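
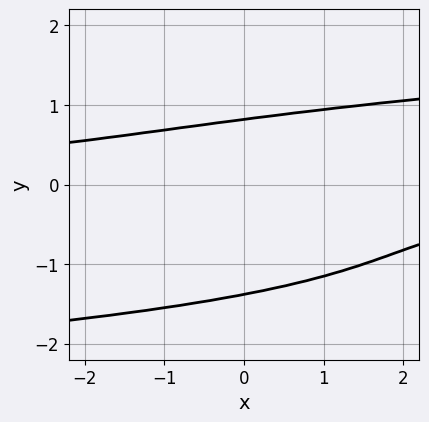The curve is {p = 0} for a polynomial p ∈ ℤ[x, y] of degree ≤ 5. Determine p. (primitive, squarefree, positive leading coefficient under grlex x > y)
The degree is 4 — no degree-3 curve has this shape.
Reading off the gridlines: no x-intercept at any integer in the box.
Fitting integer coefficients to these (and the overall shape) gives p.

3*y^4 + 3*y^3 - 2*x*y - 3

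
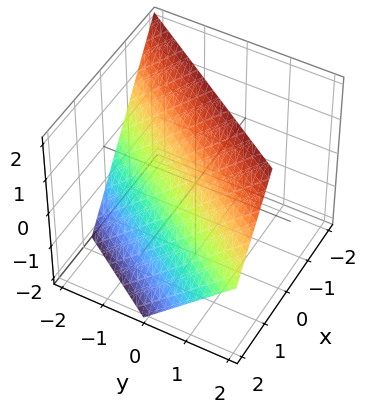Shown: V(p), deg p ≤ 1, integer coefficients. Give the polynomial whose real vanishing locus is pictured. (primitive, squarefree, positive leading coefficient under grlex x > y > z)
3*x - 2*y + 2*z - 2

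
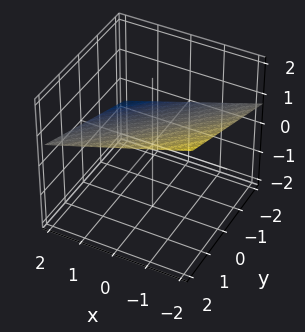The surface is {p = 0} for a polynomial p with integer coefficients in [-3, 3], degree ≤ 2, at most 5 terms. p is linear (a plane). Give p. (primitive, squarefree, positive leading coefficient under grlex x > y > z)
First, degree: the surface is flat (a plane), so deg p = 1.
Next, observable constraints: one y-axis crossing is at y = -2; one x-axis crossing is at x = 2.
Finally, together with the visible shape, these determine p as stated.

x - y + 3*z - 2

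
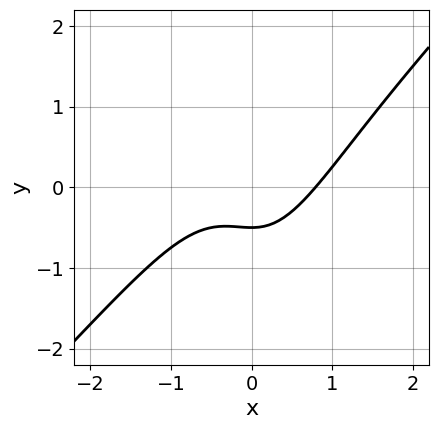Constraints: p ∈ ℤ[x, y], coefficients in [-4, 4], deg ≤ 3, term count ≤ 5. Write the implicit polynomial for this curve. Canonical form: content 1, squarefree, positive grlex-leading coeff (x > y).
(a) deg p = 3. The shape is more complex than any degree-2 curve.
(b) Solving for integer coefficients yields p as stated.

2*x^3 - 2*x^2*y - 2*y - 1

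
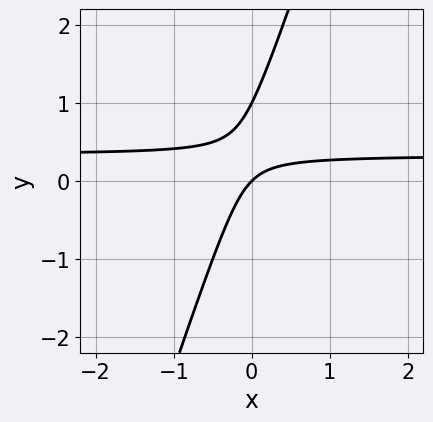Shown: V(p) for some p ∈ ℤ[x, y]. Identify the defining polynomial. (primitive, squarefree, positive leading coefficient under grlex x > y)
First, the degree is 2 — the shape is more complex than any degree-1 curve.
Then, from the visible intercepts: it meets the x-axis at x = 0 (among the integer gridlines); the y-axis gridline crossings are at y ∈ {0, 1}.
Finally, assembling these constraints gives the stated polynomial.

3*x*y - y^2 - x + y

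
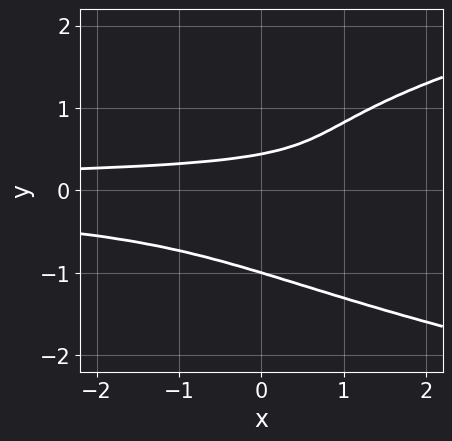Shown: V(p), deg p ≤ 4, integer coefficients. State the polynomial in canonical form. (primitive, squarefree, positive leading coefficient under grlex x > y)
3*y^4 - 3*x*y^2 + 2*y - 1

1. deg p = 4. No degree-3 curve has this shape.
2. Reading off the gridlines: it crosses the y-axis at the gridline y = -1; the curve avoids every integer x-axis point in the box.
3. Matching integer coefficients to the picture gives p.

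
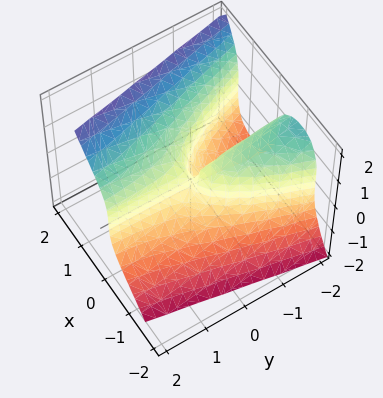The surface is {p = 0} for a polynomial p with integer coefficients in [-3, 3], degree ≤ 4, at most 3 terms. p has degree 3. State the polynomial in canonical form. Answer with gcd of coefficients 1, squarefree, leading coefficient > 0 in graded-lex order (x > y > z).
2*x^3 - z^3 + 2*x*y

(a) The degree is 3 — a generic line meets the surface in up to 3 points.
(b) Reading off the gridlines: one z-axis crossing is at z = 0; one x-axis crossing is at x = 0; every point of the y-axis in the box is on the surface.
(c) Putting this together gives p.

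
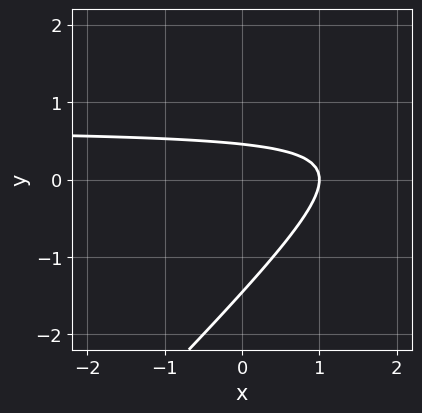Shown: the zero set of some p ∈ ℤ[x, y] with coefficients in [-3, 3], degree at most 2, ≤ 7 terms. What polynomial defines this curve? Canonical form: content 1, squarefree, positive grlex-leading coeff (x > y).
3*x*y - 3*y^2 - 2*x - 3*y + 2

1. deg p = 2. No degree-1 curve has this shape.
2. From the axis intercepts and sections: one x-axis crossing is at x = 1.
3. Matching integer coefficients to the picture gives p.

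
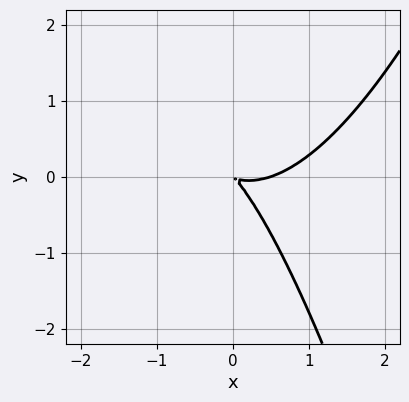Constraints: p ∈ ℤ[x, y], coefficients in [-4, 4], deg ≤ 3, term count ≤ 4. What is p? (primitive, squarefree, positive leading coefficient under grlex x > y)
First, deg p = 3. The shape is more complex than any degree-2 curve.
Finally, matching integer coefficients to the picture gives p.

2*x^3 - x^2 - 3*x*y - 2*y^2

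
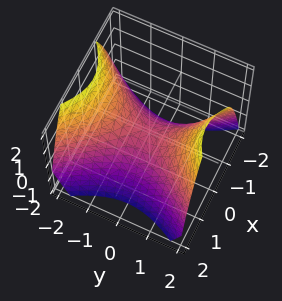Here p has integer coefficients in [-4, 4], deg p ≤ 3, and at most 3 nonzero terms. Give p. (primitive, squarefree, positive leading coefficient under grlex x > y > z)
3*x^2 - 2*y^2 + 3*z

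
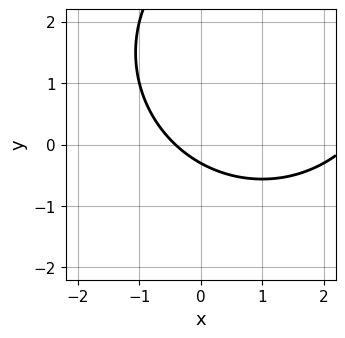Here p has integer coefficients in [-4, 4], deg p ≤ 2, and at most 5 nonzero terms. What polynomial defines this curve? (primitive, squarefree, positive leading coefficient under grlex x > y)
The degree is 2 — the shape is more complex than any degree-1 curve.
The integer polynomial consistent with all of this is the stated p.

x^2 + y^2 - 2*x - 3*y - 1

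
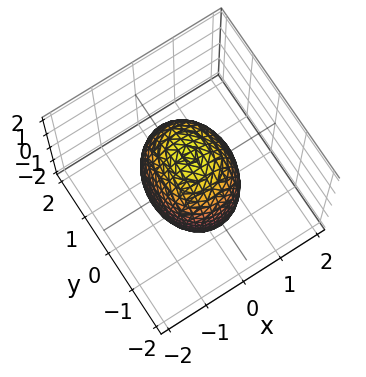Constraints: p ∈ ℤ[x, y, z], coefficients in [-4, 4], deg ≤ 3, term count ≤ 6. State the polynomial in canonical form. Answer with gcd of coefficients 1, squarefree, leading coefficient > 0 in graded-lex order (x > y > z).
(a) Degree: bounded and convex; a quadric, so deg p = 2.
(b) Symmetries: it's symmetric under y → −y, forcing even powers of y; the z ↦ −z reflection is a symmetry, so z appears only in even powers; it's symmetric under x → −x, forcing even powers of x.
(c) From the visible intercepts: the x-axis gridline crossings are at x ∈ {-1, 1}.
(d) Together with the visible shape, these determine p as stated.

3*x^2 + 2*y^2 + z^2 - 3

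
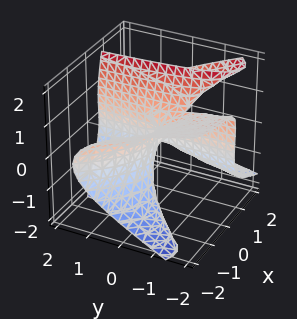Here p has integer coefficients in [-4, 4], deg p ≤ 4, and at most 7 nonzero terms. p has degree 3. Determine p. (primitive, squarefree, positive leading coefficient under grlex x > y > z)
x^3 - 3*x*z^2 + z^3 - 3*x*y + y

First, deg p = 3. The shape is more complex than any degree-2 surface.
Next, observable constraints: it meets the y-axis at y = 0 (among the integer gridlines); one x-axis crossing is at x = 0; one z-axis crossing is at z = 0.
Finally, matching integer coefficients to the picture gives p.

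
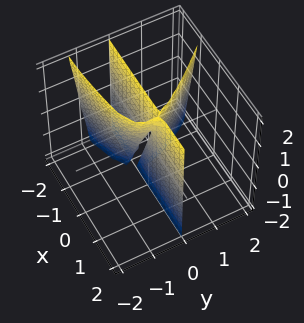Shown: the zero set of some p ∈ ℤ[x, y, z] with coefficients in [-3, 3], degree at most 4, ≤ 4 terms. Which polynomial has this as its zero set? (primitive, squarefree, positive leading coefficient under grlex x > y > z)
1. deg p = 3. No degree-2 surface has this shape.
2. Observable constraints: the visible x-axis segment lies entirely on the surface; every point of the z-axis in the box is on the surface.
3. Putting this together gives p.

2*x*y^2 + 2*y^3 + 3*x*y - y*z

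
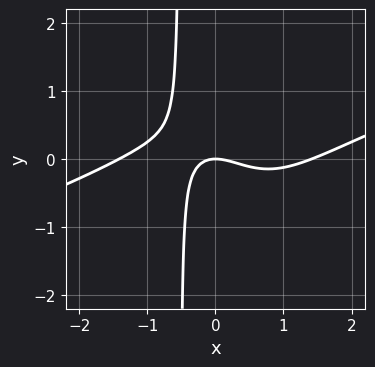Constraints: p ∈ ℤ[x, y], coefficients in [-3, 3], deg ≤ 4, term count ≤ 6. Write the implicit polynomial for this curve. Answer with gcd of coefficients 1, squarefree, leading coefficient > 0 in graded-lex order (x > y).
The degree is 4 — no degree-3 curve has this shape.
From the axis intercepts and sections: one y-axis crossing is at y = 0; one x-axis crossing is at x = 0.
These observations pin down the coefficients.

x^4 - 3*x^3*y - 2*x^2 - 3*x*y - 2*y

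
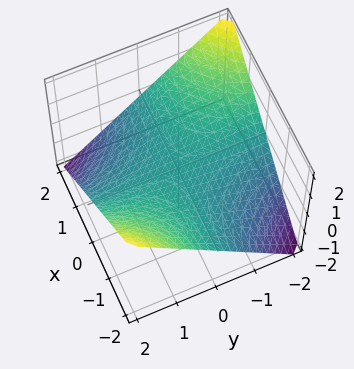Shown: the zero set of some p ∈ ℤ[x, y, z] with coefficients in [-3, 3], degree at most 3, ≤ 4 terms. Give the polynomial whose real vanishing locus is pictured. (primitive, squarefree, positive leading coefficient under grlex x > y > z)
x*y + 2*z

Degree: a saddle surface; a quadric, so deg p = 2.
Reading off the gridlines: every point of the y-axis in the box is on the surface; every point of the x-axis in the box is on the surface.
Putting this together gives p.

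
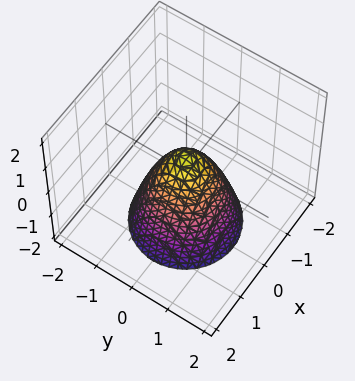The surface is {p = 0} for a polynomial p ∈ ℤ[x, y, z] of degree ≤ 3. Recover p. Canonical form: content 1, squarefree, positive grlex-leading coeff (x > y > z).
(a) The degree is 2 — no degree-1 surface has this shape.
(b) By symmetry, the z-axis is an axis of rotation, so x and y enter only as x² + y².
(c) Reading off the gridlines: a circular section at z = -1 has radius exactly 1.
(d) Together with the visible shape, these determine p as stated.

3*x^2 + 3*y^2 + 2*z - 1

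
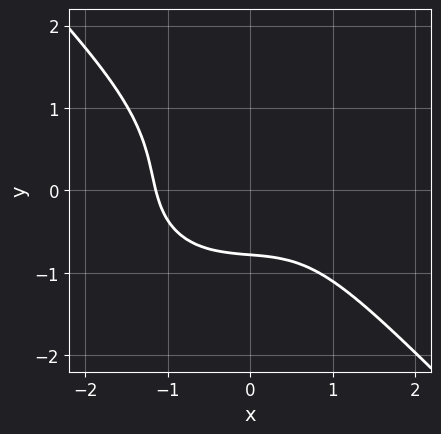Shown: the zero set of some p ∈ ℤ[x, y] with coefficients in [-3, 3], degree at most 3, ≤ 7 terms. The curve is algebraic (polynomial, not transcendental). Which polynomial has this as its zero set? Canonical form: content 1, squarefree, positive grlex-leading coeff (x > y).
First, deg p = 3.
Finally, putting this together gives p.

2*x^3 + x*y^2 + 3*y^3 + 2*y + 3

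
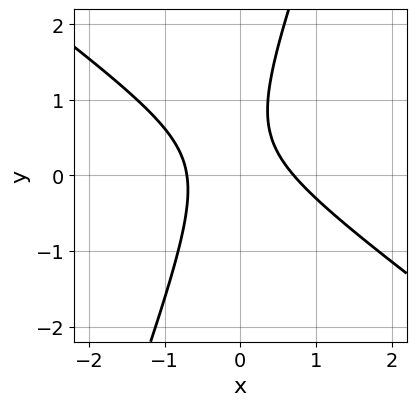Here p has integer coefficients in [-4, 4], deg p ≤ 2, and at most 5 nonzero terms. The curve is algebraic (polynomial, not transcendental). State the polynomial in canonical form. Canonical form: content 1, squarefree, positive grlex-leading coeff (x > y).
2*x^2 + 2*x*y - y^2 + y - 1

(a) The degree is 2 — the shape is more complex than any degree-1 curve.
(b) Observable constraints: it misses every integer gridline on the y-axis.
(c) Solving for integer coefficients yields p as stated.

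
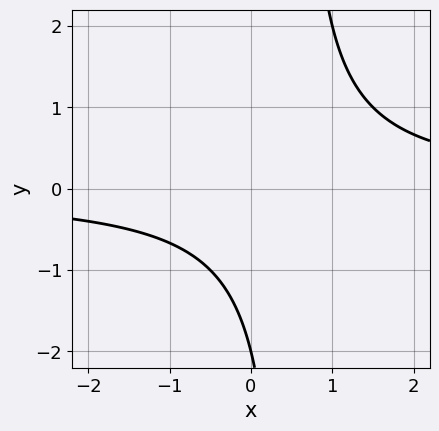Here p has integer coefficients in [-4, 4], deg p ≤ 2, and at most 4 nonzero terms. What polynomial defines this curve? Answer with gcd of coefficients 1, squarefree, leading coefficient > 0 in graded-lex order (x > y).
2*x*y - y - 2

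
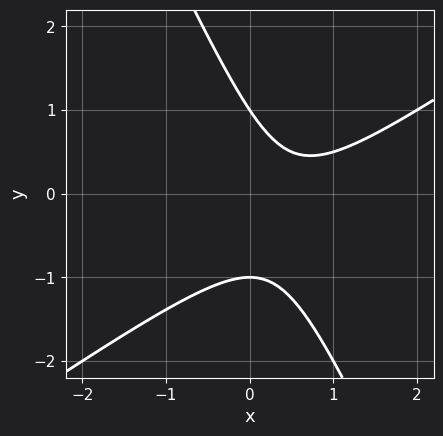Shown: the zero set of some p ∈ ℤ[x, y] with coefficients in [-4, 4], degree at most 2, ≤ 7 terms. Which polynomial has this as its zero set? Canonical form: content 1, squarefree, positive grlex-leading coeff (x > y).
1. Degree: the shape is more complex than any degree-1 curve, so deg p = 2.
2. Against the integer gridlines: it misses every integer gridline on the x-axis; among the integer gridlines, it crosses the y-axis at y ∈ {-1, 1}.
3. Putting this together gives p.

3*x^2 - 3*x*y - 2*y^2 - 3*x + 2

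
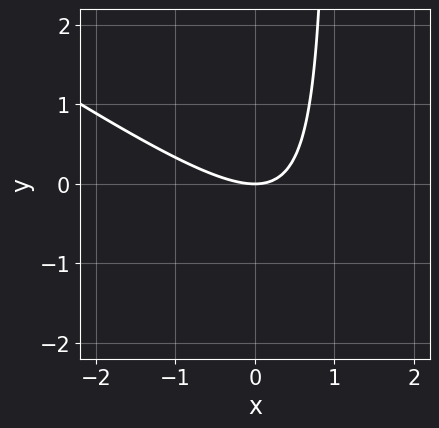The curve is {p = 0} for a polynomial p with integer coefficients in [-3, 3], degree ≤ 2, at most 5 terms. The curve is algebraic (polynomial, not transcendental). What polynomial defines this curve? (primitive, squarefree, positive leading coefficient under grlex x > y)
(a) The degree is 2 — no degree-1 curve has this shape.
(b) From the visible intercepts: it crosses the x-axis at the gridline x = 0; it meets the y-axis at y = 0 (among the integer gridlines).
(c) Together with the visible shape, these determine p as stated.

2*x^2 + 3*x*y - 3*y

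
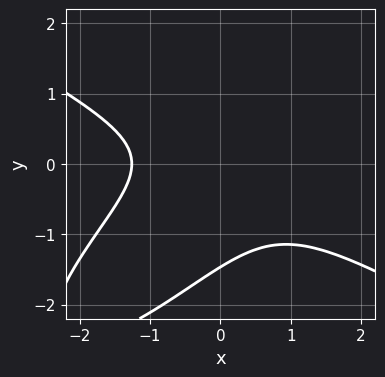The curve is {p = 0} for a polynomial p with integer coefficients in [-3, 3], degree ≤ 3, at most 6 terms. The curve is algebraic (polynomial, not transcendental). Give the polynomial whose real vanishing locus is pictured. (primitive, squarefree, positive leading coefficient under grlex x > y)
x^3 - 2*x*y^2 + 2*y^3 + 2*y^2 + 2

(a) deg p = 3.
(b) Matching integer coefficients to the picture gives p.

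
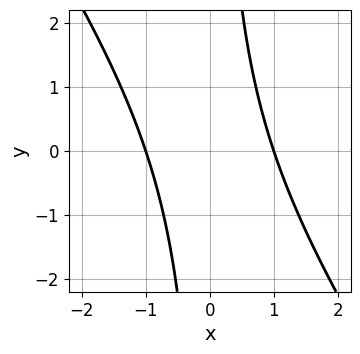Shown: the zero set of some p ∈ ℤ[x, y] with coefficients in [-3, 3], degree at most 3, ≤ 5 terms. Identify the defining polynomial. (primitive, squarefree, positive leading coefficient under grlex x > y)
3*x^2 + 2*x*y - 3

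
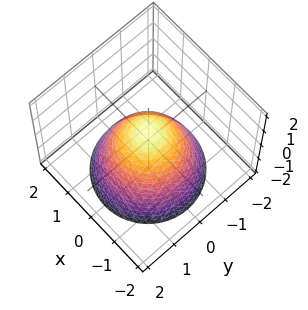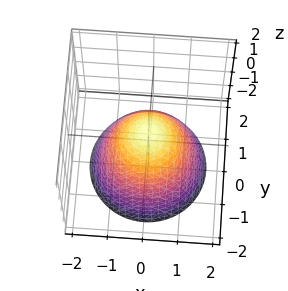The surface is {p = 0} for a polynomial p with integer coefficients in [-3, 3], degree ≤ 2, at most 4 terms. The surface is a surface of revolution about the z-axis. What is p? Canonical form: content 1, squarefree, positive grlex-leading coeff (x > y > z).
deg p = 2. A generic line meets the surface in up to 2 points.
Symmetry: every cross-section ⟂ z is a circle, so x, y appear only via x² + y².
From the axis intercepts and sections: a circular section at z = -1 has radius between 1 and 2.
Fitting integer coefficients to these (and the overall shape) gives p.

3*x^2 + 3*y^2 + 3*z - 2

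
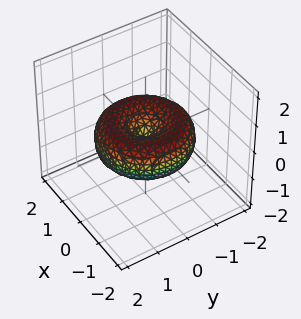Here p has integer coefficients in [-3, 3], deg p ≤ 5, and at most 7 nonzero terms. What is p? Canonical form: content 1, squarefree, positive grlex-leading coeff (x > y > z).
x^4 + 2*x^2*y^2 + y^4 - 2*x^2 - 2*y^2 + 3*z^2

The degree is 4 — a generic line meets the surface in up to 4 points.
Symmetries: rotational symmetry about the z-axis ⇒ p depends on x, y only through x² + y².
Checking where it meets the axes: a circular section at z = 0 has radius between 1 and 2; it crosses the z-axis at the gridline z = 0; it meets the x-axis at x = 0 (among the integer gridlines).
Fitting integer coefficients to these (and the overall shape) gives p.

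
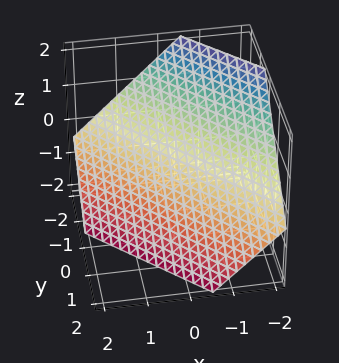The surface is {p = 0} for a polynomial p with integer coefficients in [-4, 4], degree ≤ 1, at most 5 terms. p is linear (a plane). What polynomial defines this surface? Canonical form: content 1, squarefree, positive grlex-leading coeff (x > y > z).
deg p = 1. The surface is flat (a plane).
Putting this together gives p.

3*x + 3*y + 3*z + 2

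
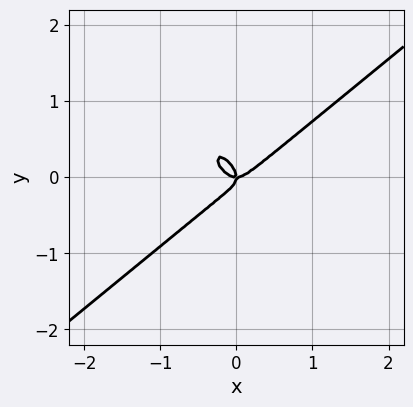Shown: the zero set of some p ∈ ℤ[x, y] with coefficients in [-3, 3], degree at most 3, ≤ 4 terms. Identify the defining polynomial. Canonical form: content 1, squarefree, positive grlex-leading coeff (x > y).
3*x^3 - 2*x*y^2 - 3*y^3 - x*y

(a) The degree is 3 — the shape is more complex than any degree-2 curve.
(b) Reading off the gridlines: it crosses the x-axis at the gridline x = 0; one y-axis crossing is at y = 0.
(c) Solving for integer coefficients yields p as stated.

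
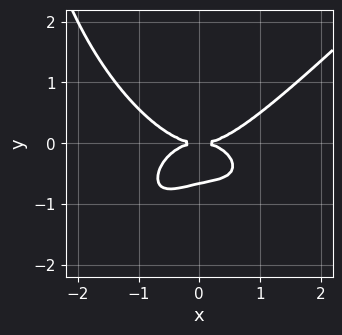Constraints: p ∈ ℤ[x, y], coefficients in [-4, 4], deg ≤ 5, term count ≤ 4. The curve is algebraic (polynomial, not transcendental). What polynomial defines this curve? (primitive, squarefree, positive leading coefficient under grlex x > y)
(a) deg p = 4. A generic line meets the curve in up to 4 points.
(b) From the visible intercepts: it meets the y-axis at y = 0 (among the integer gridlines); it crosses the x-axis at the gridline x = 0.
(c) Solving for integer coefficients yields p as stated.

x^4 - x*y^3 - 3*y^3 - 2*y^2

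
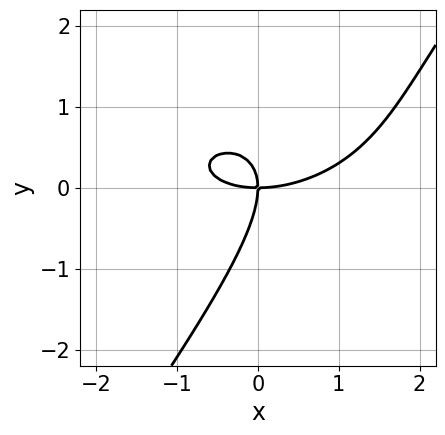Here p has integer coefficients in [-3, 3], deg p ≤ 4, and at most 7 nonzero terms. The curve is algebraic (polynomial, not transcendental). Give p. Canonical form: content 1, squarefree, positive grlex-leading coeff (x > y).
First, the degree is 3 — the shape is more complex than any degree-2 curve.
Next, from the axis intercepts and sections: one y-axis crossing is at y = 0; it crosses the x-axis at the gridline x = 0.
Finally, together with the visible shape, these determine p as stated.

x^3 - x^2*y + 3*x*y^2 - 2*y^3 - 3*x*y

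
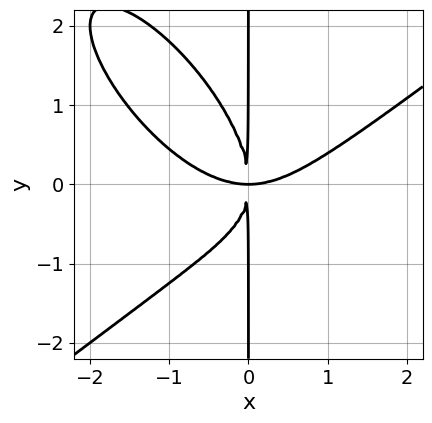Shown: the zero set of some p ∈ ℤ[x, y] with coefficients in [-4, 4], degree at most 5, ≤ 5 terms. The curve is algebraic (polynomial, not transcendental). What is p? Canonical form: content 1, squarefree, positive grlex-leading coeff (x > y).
x^4 - x^2*y^2 - x*y^3 - 2*x^2*y

1. Degree: a generic line meets the curve in up to 4 points, so deg p = 4.
2. From the axis intercepts and sections: the visible y-axis segment lies entirely on the curve.
3. The integer polynomial consistent with all of this is the stated p.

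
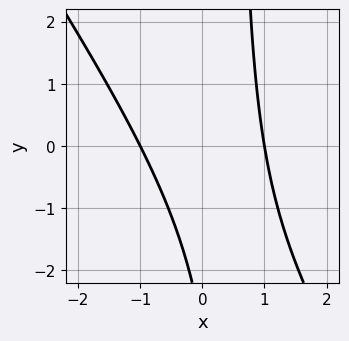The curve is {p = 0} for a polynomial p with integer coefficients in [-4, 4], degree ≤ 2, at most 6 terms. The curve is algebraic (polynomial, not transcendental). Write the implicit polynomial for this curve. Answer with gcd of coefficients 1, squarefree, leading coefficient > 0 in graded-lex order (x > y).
3*x^2 + 2*x*y - y - 3

1. Degree: a generic line meets the curve in up to 2 points, so deg p = 2.
2. From the axis intercepts and sections: it misses every integer gridline on the y-axis; the x-axis gridline crossings are at x ∈ {-1, 1}.
3. These observations pin down the coefficients.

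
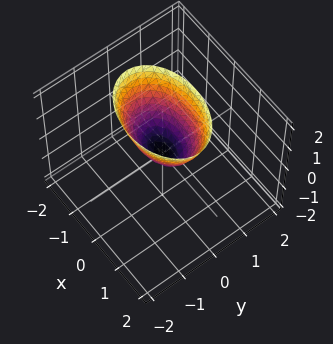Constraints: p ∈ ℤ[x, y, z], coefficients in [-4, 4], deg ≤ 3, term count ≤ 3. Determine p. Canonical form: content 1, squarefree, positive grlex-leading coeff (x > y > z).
Degree: a single bowl opening along one axis; a quadric, so deg p = 2.
Symmetries: the y ↦ −y reflection is a symmetry, so y appears only in even powers; the x ↦ −x reflection is a symmetry, so x appears only in even powers.
Checking where it meets the axes: one x-axis crossing is at x = 0; it meets the z-axis at z = 0 (among the integer gridlines).
Fitting integer coefficients to these (and the overall shape) gives p.

x^2 + 2*y^2 - z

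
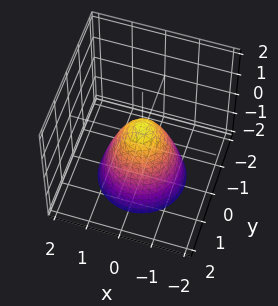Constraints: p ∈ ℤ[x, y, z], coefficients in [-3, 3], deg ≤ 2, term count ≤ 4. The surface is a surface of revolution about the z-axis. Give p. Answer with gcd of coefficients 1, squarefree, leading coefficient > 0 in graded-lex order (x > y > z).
1. The degree is 2 — no degree-1 surface has this shape.
2. By symmetry, the surface is invariant under rotation about z: p = q(x² + y², z).
3. Observable constraints: a circular section at z = 0 has radius between 0 and 1.
4. Together with the visible shape, these determine p as stated.

3*x^2 + 3*y^2 + 2*z - 1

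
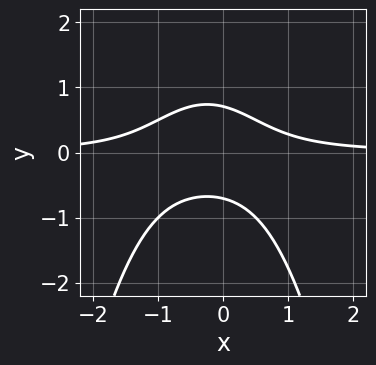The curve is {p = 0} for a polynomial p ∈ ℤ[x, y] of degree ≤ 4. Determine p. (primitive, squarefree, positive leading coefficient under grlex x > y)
2*x^2*y + x*y + 2*y^2 - 1

deg p = 3. A generic line meets the curve in up to 3 points.
From the visible intercepts: it misses every integer gridline on the x-axis.
Assembling these constraints gives the stated polynomial.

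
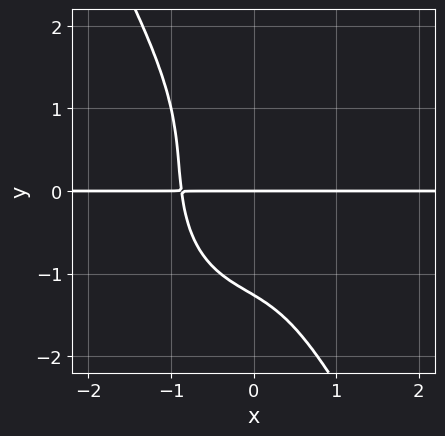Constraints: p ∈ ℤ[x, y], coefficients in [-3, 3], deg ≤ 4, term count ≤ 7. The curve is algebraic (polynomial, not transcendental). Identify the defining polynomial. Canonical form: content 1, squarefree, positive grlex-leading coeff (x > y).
3*x^3*y + x*y^3 + y^4 - x*y^2 + 2*y

(a) deg p = 4.
(b) Checking where it meets the axes: one y-axis crossing is at y = 0; every point of the x-axis in the box is on the curve.
(c) Putting this together gives p.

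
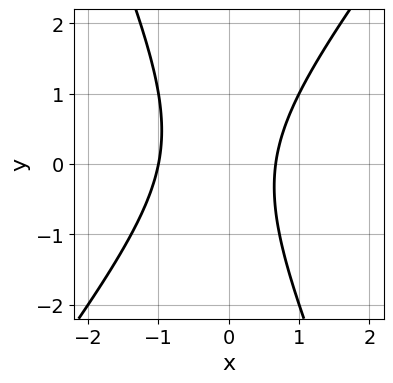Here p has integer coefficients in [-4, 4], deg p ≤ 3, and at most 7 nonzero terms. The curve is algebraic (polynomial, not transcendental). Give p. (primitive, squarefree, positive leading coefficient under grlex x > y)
1. Degree: the shape is more complex than any degree-1 curve, so deg p = 2.
2. Checking where it meets the axes: no y-intercept at any integer in the box; one x-axis crossing is at x = -1.
3. These observations pin down the coefficients.

3*x^2 - x*y - y^2 + x - 2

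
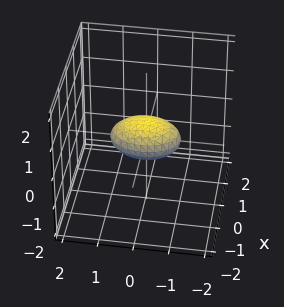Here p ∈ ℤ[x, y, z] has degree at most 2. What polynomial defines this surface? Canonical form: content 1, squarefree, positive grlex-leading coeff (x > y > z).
First, the degree is 2 — bounded and convex; a quadric.
Then, symmetries: the x ↦ −x reflection is a symmetry, so x appears only in even powers; mirror symmetry z ↦ −z ⇒ only even powers of z; the y ↦ −y reflection is a symmetry, so y appears only in even powers.
Next, checking where it meets the axes: the y-axis gridline crossings are at y ∈ {-1, 1}.
Finally, assembling these constraints gives the stated polynomial.

2*x^2 + y^2 + 3*z^2 - 1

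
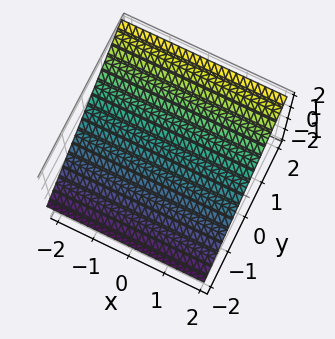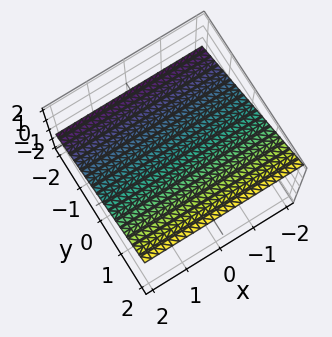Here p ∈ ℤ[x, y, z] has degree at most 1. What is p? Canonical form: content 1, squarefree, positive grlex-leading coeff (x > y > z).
2*y - 3*z + 2

1. Degree: every cross-section is a straight line — this is a plane, so deg p = 1.
2. Checking where it meets the axes: the surface avoids every integer x-axis point in the box; it meets the y-axis at y = -1 (among the integer gridlines).
3. Assembling these constraints gives the stated polynomial.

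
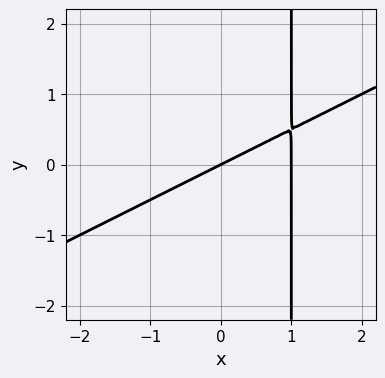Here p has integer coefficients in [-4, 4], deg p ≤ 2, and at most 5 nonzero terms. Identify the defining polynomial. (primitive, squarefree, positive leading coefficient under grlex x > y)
deg p = 2. No degree-1 curve has this shape.
From the visible intercepts: the x-axis gridline crossings are at x ∈ {0, 1}; it meets the y-axis at y = 0 (among the integer gridlines).
Putting this together gives p.

x^2 - 2*x*y - x + 2*y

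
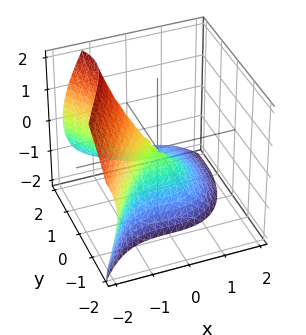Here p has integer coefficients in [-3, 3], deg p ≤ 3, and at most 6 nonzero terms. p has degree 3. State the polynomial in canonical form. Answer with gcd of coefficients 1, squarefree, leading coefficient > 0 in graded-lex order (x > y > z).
2*x^3 - 2*y*z^2 + z^3 + 3*y^2

(a) Degree: the shape is more complex than any degree-2 surface, so deg p = 3.
(b) Reading off the gridlines: one x-axis crossing is at x = 0; one y-axis crossing is at y = 0; one z-axis crossing is at z = 0.
(c) These observations pin down the coefficients.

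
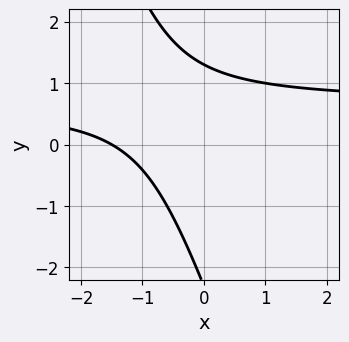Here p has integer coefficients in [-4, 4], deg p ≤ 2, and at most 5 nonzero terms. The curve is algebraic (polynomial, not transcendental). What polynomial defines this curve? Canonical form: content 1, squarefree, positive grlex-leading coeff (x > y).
3*x*y + y^2 - 2*x + y - 3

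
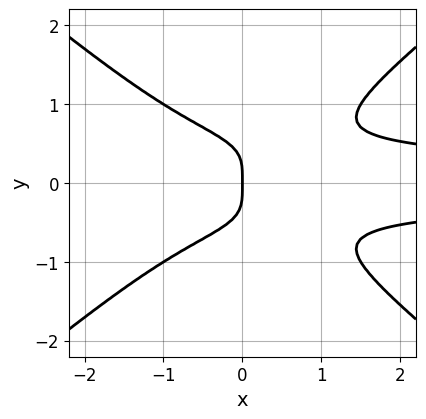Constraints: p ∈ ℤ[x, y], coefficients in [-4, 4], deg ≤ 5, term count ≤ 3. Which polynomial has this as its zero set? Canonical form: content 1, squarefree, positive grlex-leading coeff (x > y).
deg p = 4.
Symmetries: it's symmetric under y → −y, forcing even powers of y.
From the visible intercepts: it crosses the y-axis at the gridline y = 0; one x-axis crossing is at x = 0.
Solving for integer coefficients yields p as stated.

2*x^2*y^2 - 3*y^4 - x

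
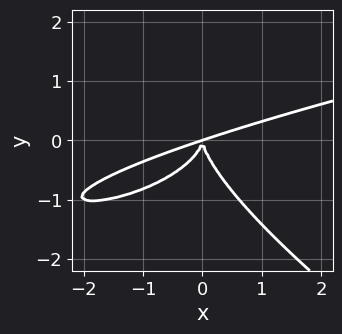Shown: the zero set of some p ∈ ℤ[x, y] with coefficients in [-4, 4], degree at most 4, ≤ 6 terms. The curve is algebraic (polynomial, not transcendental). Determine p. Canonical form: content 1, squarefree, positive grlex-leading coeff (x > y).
Degree: a generic line meets the curve in up to 4 points, so deg p = 4.
From the axis intercepts and sections: one x-axis crossing is at x = 0; one y-axis crossing is at y = 0.
Matching integer coefficients to the picture gives p.

x*y^3 + 2*y^4 - x^3 + 3*x^2*y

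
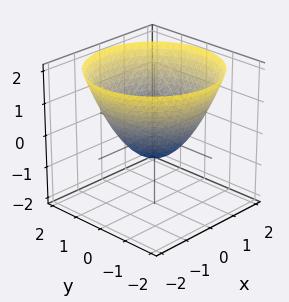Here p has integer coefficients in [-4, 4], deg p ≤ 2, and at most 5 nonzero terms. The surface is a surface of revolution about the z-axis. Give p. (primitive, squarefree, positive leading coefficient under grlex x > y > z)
2*x^2 + 2*y^2 - 3*z - 2

(a) The degree is 2 — the shape is more complex than any degree-1 surface.
(b) Symmetries: rotational symmetry about the z-axis ⇒ p depends on x, y only through x² + y².
(c) Checking where it meets the axes: among the integer gridlines, it crosses the x-axis at x ∈ {-1, 1}; a circular section at z = 1 has radius between 1 and 2; the y-axis gridline crossings are at y ∈ {-1, 1}.
(d) Solving for integer coefficients yields p as stated.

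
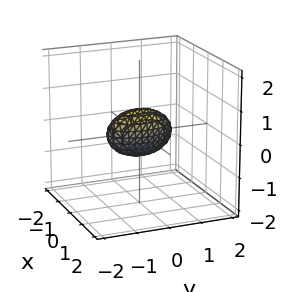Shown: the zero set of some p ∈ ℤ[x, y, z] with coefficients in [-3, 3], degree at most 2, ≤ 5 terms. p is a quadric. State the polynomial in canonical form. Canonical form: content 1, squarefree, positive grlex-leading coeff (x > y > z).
3*x^2 + y^2 + 2*z^2 - 1

First, degree: a closed, bounded, convex surface; a quadric, so deg p = 2.
Then, symmetries: the z ↦ −z reflection is a symmetry, so z appears only in even powers; mirror symmetry y ↦ −y ⇒ only even powers of y; mirror symmetry x ↦ −x ⇒ only even powers of x.
Then, checking where it meets the axes: among the integer gridlines, it crosses the y-axis at y ∈ {-1, 1}.
Finally, fitting integer coefficients to these (and the overall shape) gives p.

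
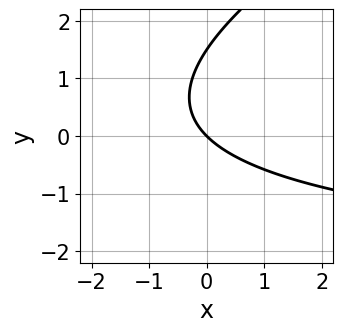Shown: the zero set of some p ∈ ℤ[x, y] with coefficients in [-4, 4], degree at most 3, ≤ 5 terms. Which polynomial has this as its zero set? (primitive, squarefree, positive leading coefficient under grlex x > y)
x*y - 2*y^2 + 3*x + 3*y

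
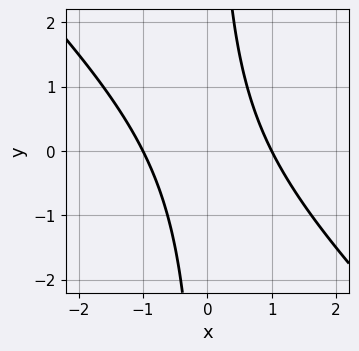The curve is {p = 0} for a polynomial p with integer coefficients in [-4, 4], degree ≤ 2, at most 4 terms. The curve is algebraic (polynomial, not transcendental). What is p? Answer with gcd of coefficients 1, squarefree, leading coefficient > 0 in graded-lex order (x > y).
x^2 + x*y - 1

(a) The degree is 2 — no degree-1 curve has this shape.
(b) Reading off the gridlines: the x-axis gridline crossings are at x ∈ {-1, 1}; the curve avoids every integer y-axis point in the box.
(c) Fitting integer coefficients to these (and the overall shape) gives p.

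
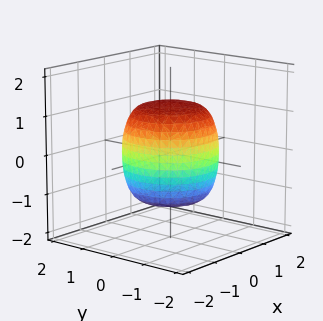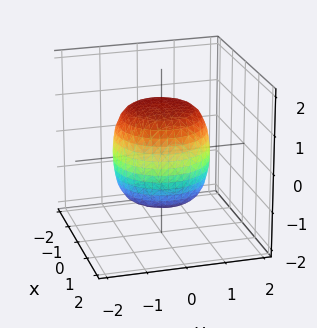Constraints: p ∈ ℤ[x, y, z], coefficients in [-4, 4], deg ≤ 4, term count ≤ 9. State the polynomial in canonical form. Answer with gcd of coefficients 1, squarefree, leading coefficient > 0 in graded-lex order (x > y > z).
1. The degree is 4 — a generic line meets the surface in up to 4 points.
2. By symmetry, the surface is invariant under rotation about z: p = q(x² + y², z).
3. Against the integer gridlines: a circular section at z = -1 has radius exactly 1.
4. These observations pin down the coefficients.

2*x^4 + 4*x^2*y^2 + 2*y^4 - x^2 - y^2 + 2*z^2 - 3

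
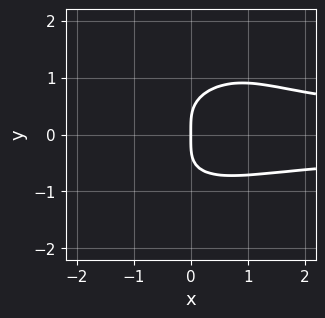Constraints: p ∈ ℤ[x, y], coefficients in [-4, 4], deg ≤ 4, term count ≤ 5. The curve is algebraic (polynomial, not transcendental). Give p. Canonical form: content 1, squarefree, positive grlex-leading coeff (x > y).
Degree: no degree-3 curve has this shape, so deg p = 4.
Checking where it meets the axes: it meets the y-axis at y = 0 (among the integer gridlines); one x-axis crossing is at x = 0.
Matching integer coefficients to the picture gives p.

3*x^2*y^2 - 2*x*y^3 + 3*y^4 - 3*x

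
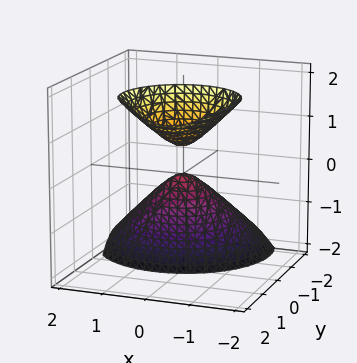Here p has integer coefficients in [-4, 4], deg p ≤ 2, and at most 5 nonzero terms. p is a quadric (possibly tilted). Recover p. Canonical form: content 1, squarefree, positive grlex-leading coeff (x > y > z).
(a) The picture has 2 separate pieces.
(b) The degree is 2 — no degree-1 surface has this shape.
(c) Reading off the gridlines: one x-axis crossing is at x = 0; it meets the z-axis at z = 0 (among the integer gridlines).
(d) The integer polynomial consistent with all of this is the stated p.

2*x^2 + x*z + 2*y^2 - 3*y*z + z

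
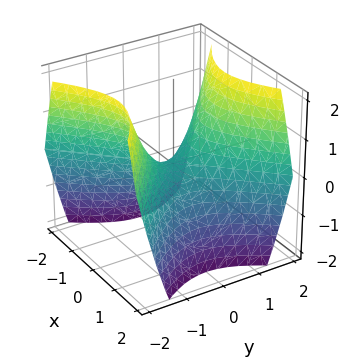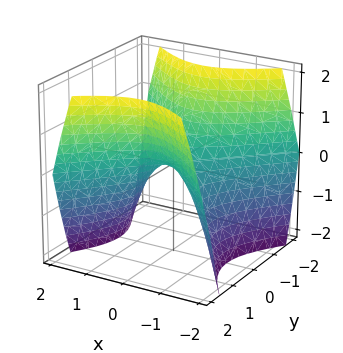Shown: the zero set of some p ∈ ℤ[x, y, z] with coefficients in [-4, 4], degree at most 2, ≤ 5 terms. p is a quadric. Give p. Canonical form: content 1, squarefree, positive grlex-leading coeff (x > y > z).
First, the degree is 2 — a hyperbolic paraboloid; a quadric.
Then, symmetries: the y ↦ −y reflection is a symmetry, so y appears only in even powers; the x ↦ −x reflection is a symmetry, so x appears only in even powers.
Next, from the visible intercepts: it meets the y-axis at y = 0 (among the integer gridlines); it meets the z-axis at z = 0 (among the integer gridlines); it crosses the x-axis at the gridline x = 0.
Finally, together with the visible shape, these determine p as stated.

x^2 - y^2 + z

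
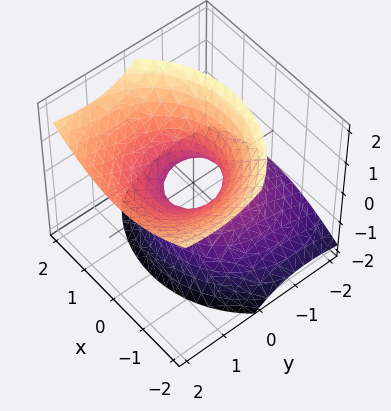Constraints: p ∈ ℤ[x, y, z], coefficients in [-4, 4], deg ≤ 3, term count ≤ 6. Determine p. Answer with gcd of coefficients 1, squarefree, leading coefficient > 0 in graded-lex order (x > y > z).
2*x^2 + 2*y^2 - 3*y*z - 2*z^2 - 1

First, the degree is 2 — the shape is more complex than any degree-1 surface.
Next, observable constraints: the surface avoids every integer z-axis point in the box.
Finally, assembling these constraints gives the stated polynomial.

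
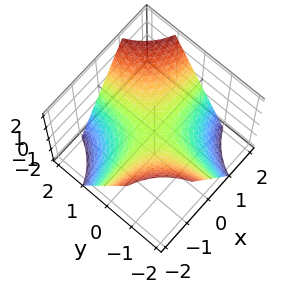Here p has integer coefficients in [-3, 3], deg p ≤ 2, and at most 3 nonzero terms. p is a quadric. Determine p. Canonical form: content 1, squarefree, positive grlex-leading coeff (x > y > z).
(a) The degree is 2 — a saddle surface; a quadric.
(b) Reading off the gridlines: every point of the x-axis in the box is on the surface; it meets the z-axis at z = 0 (among the integer gridlines); every point of the y-axis in the box is on the surface.
(c) These observations pin down the coefficients.

x*y - z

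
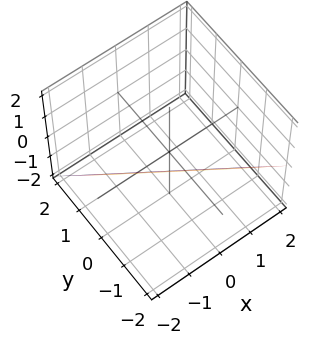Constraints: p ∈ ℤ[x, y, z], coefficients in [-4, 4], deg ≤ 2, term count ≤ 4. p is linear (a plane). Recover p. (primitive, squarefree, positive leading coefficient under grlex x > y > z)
2*x + 3*y + 2*z + 2

1. Degree: the surface is flat (a plane), so deg p = 1.
2. From the axis intercepts and sections: one x-axis crossing is at x = -1; it crosses the z-axis at the gridline z = -1.
3. Fitting integer coefficients to these (and the overall shape) gives p.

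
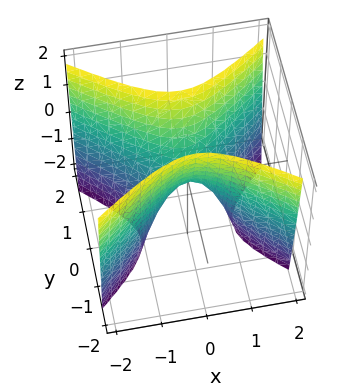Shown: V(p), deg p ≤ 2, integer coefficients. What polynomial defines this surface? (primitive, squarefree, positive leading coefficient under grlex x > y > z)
deg p = 2. A saddle surface; a quadric.
Symmetries: it's symmetric under y → −y, forcing even powers of y; the x ↦ −x reflection is a symmetry, so x appears only in even powers.
Reading off the gridlines: it crosses the z-axis at the gridline z = 0; it meets the x-axis at x = 0 (among the integer gridlines); it crosses the y-axis at the gridline y = 0.
Putting this together gives p.

2*x^2 - 3*y^2 + z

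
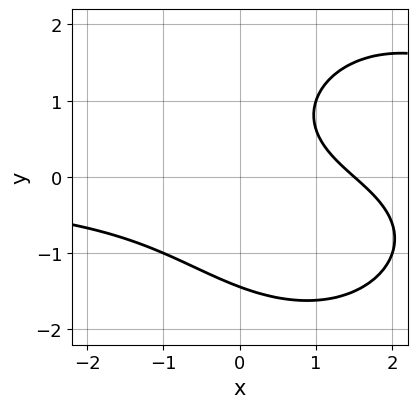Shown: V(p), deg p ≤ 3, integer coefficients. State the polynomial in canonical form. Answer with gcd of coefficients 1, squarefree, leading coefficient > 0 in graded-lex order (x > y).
x^2*y + y^3 - 3*x*y - 2*x + 3

First, deg p = 3.
Finally, putting this together gives p.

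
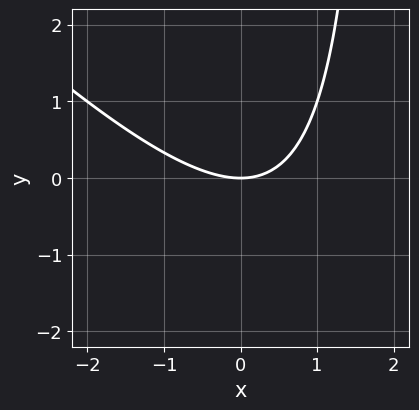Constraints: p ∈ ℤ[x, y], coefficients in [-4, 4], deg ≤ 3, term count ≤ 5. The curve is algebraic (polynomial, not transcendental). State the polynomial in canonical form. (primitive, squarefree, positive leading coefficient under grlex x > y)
x^2 + x*y - 2*y

1. The degree is 2 — a generic line meets the curve in up to 2 points.
2. Observable constraints: it meets the y-axis at y = 0 (among the integer gridlines); one x-axis crossing is at x = 0.
3. Assembling these constraints gives the stated polynomial.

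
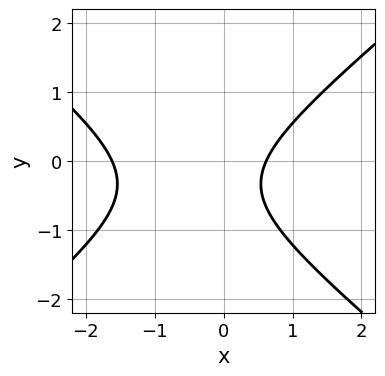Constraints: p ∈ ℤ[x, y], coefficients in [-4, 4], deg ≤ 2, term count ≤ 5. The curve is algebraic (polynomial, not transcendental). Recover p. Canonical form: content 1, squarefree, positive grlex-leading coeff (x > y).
2*x^2 - 3*y^2 + 2*x - 2*y - 2

(a) deg p = 2. The shape is more complex than any degree-1 curve.
(b) From the visible intercepts: no y-intercept at any integer in the box.
(c) The integer polynomial consistent with all of this is the stated p.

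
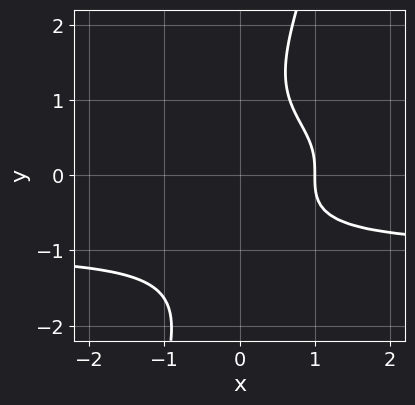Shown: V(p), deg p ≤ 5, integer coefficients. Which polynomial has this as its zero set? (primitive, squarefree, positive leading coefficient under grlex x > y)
3*x*y^3 - y^4 + 3*x - 3

First, the degree is 4 — a generic line meets the curve in up to 4 points.
Next, reading off the gridlines: one x-axis crossing is at x = 1; the curve avoids every integer y-axis point in the box.
Finally, solving for integer coefficients yields p as stated.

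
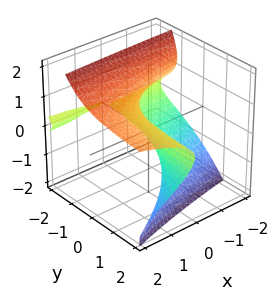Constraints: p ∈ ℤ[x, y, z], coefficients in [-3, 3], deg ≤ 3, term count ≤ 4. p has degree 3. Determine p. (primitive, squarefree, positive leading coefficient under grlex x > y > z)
There are 2 components. Treating them together as one polynomial.
deg p = 3. No degree-2 surface has this shape.
Against the integer gridlines: the visible y-axis segment lies entirely on the surface; it meets the x-axis at x = 0 (among the integer gridlines); it crosses the z-axis at the gridline z = 0.
Solving for integer coefficients yields p as stated.

3*y*z^2 + 2*z^3 - x*y - 2*x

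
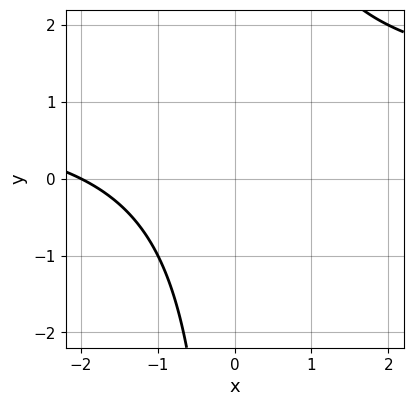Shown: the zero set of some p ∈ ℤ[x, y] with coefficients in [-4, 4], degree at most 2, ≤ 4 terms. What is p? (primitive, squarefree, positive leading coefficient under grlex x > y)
x*y - x - 2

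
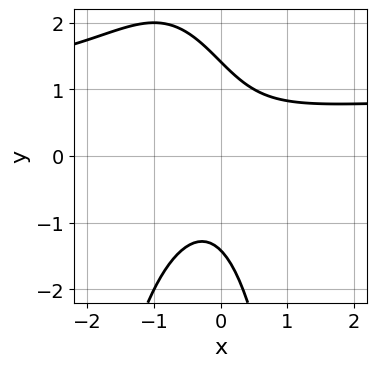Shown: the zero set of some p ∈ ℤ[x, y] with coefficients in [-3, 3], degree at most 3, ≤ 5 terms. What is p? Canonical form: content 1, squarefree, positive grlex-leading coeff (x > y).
2*x^2*y - 2*x^2 + 2*x*y + y^2 - 2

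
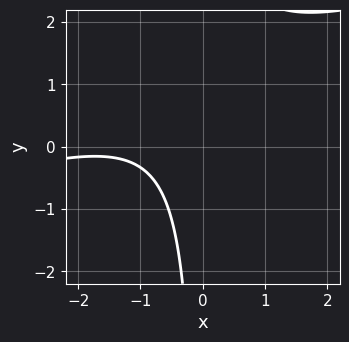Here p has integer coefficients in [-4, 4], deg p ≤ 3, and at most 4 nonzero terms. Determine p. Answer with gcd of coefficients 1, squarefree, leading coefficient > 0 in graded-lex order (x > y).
x^2 - 3*x*y + 3*x + 3

1. deg p = 2. A generic line meets the curve in up to 2 points.
2. Checking where it meets the axes: it misses every integer gridline on the y-axis; the curve avoids every integer x-axis point in the box.
3. Together with the visible shape, these determine p as stated.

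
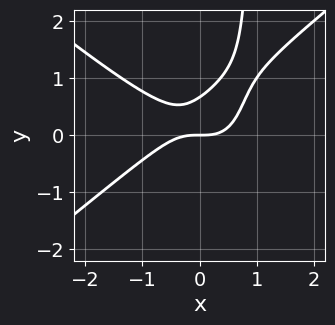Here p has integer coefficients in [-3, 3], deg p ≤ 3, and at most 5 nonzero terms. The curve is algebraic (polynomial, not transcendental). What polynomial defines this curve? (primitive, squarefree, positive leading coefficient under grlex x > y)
2*x^3 - 3*x*y^2 + 3*y^2 - 2*y

(a) deg p = 3. The shape is more complex than any degree-2 curve.
(b) Checking where it meets the axes: one y-axis crossing is at y = 0; it crosses the x-axis at the gridline x = 0.
(c) These observations pin down the coefficients.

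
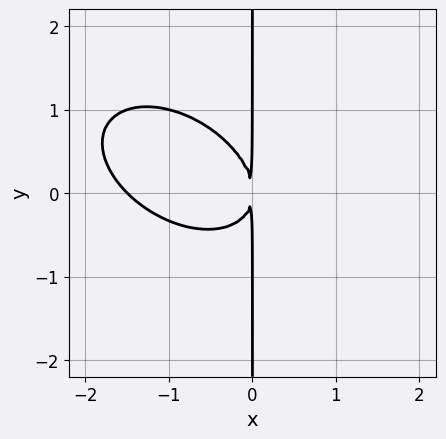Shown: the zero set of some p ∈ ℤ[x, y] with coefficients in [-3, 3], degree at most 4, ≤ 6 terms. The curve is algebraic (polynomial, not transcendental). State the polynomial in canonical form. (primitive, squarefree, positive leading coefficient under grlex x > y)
2*x^3 + 2*x^2*y + 3*x*y^2 + 3*x^2

First, deg p = 3.
Then, observable constraints: every point of the y-axis in the box is on the curve.
Finally, fitting integer coefficients to these (and the overall shape) gives p.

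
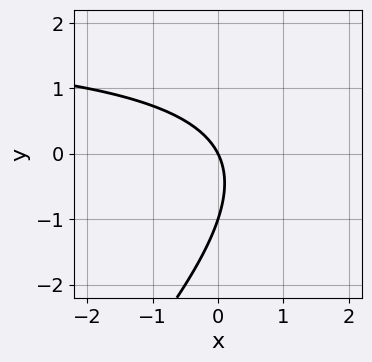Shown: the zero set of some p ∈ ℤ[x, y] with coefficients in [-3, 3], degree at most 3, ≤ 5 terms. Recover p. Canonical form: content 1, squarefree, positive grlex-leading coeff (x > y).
(a) deg p = 2.
(b) Checking where it meets the axes: it crosses the x-axis at the gridline x = 0; the y-axis gridline crossings are at y ∈ {-1, 0}.
(c) These observations pin down the coefficients.

x*y - y^2 - 2*x - y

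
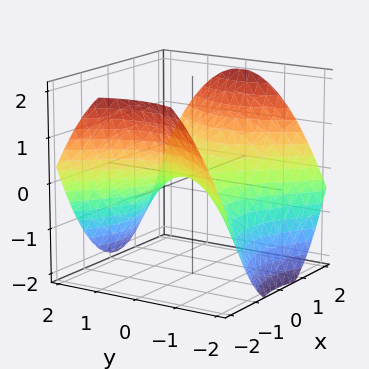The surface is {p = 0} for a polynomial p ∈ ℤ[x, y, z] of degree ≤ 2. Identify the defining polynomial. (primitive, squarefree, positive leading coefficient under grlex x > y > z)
x^2 - y^2 - 2*z

First, deg p = 2. A hyperbolic paraboloid; a quadric.
Next, symmetries: the y ↦ −y reflection is a symmetry, so y appears only in even powers; the x ↦ −x reflection is a symmetry, so x appears only in even powers.
Next, from the visible intercepts: it crosses the y-axis at the gridline y = 0; one x-axis crossing is at x = 0.
Finally, matching integer coefficients to the picture gives p.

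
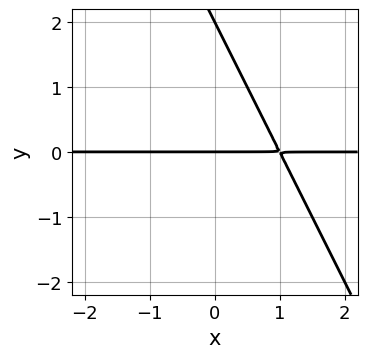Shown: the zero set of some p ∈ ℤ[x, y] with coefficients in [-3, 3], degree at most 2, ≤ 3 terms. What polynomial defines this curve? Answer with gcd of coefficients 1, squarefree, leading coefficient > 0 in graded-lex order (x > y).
First, degree: the shape is more complex than any degree-1 curve, so deg p = 2.
Next, checking where it meets the axes: the visible x-axis segment lies entirely on the curve; among the integer gridlines, it crosses the y-axis at y ∈ {0, 2}.
Finally, putting this together gives p.

2*x*y + y^2 - 2*y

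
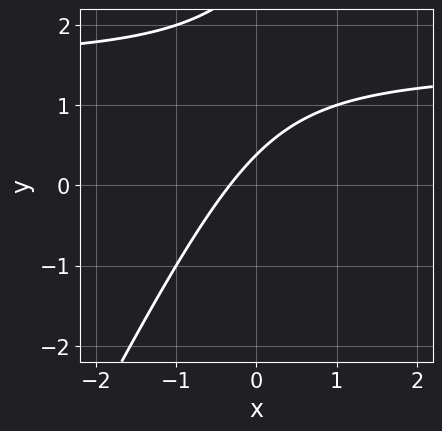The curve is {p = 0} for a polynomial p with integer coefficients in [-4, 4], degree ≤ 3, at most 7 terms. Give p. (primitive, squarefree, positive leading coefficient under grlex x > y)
2*x*y - y^2 - 3*x + 3*y - 1

Degree: the shape is more complex than any degree-1 curve, so deg p = 2.
The integer polynomial consistent with all of this is the stated p.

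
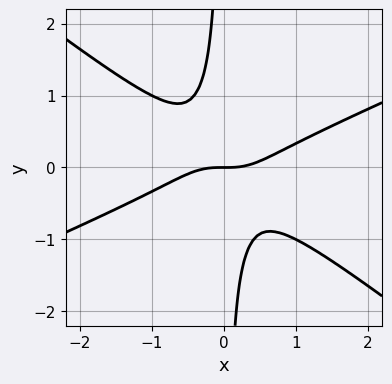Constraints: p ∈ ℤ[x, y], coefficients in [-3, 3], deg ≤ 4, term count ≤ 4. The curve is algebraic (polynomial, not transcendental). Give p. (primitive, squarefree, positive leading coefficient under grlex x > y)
x^3 - x^2*y - 3*x*y^2 - y

1. The degree is 3 — a generic line meets the curve in up to 3 points.
2. From the axis intercepts and sections: it meets the x-axis at x = 0 (among the integer gridlines); one y-axis crossing is at y = 0.
3. These observations pin down the coefficients.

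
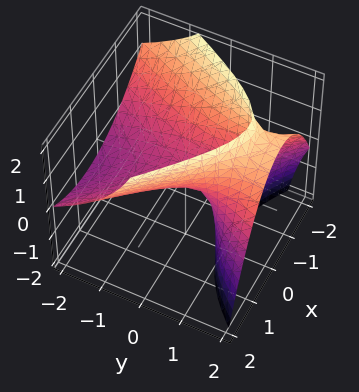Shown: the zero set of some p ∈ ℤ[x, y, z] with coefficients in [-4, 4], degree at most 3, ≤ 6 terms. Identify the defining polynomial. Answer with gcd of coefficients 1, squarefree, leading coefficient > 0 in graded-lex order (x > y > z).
1. deg p = 2.
2. From the visible intercepts: one y-axis crossing is at y = 0; one x-axis crossing is at x = 0.
3. Together with the visible shape, these determine p as stated.

2*x^2 + x*y - y^2 + 3*y*z - 3*z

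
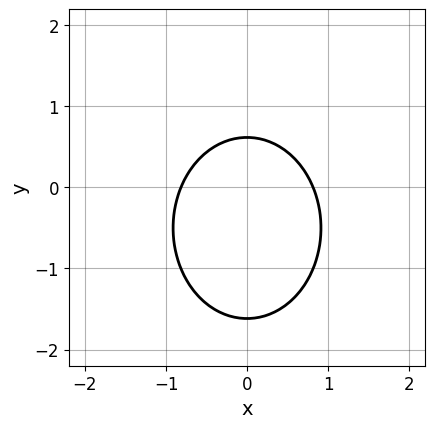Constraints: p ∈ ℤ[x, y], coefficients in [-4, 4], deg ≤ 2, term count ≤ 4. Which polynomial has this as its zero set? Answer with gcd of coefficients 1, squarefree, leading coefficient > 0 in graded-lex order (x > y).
(a) Degree: no degree-1 curve has this shape, so deg p = 2.
(b) Symmetries: the x ↦ −x reflection is a symmetry, so x appears only in even powers.
(c) Putting this together gives p.

3*x^2 + 2*y^2 + 2*y - 2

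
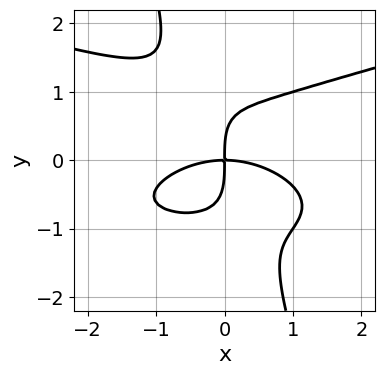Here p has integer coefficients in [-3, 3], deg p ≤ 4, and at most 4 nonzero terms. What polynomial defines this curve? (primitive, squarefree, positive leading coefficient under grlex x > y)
3*x*y^3 + y^4 - x^3 - 3*x*y

1. deg p = 4. No degree-3 curve has this shape.
2. Observable constraints: it meets the y-axis at y = 0 (among the integer gridlines); one x-axis crossing is at x = 0.
3. Solving for integer coefficients yields p as stated.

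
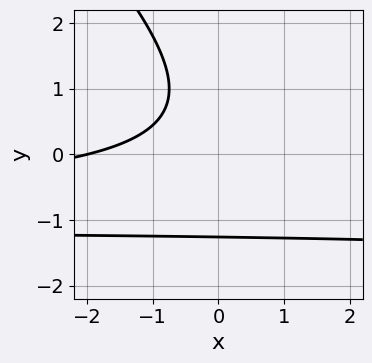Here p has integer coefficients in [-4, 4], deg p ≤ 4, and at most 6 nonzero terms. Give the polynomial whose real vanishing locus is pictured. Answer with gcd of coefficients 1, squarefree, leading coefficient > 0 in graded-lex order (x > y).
x*y^2 + y^3 + 2*x*y + x + 2

First, degree: a generic line meets the curve in up to 3 points, so deg p = 3.
Next, checking where it meets the axes: one x-axis crossing is at x = -2.
Finally, putting this together gives p.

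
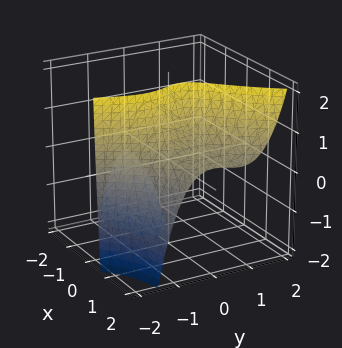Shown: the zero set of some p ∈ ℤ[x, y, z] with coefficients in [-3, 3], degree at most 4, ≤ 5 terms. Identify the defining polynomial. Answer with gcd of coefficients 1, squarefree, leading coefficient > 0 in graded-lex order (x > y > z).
(a) I count 2 distinct pieces.
(b) Degree: no degree-2 surface has this shape, so deg p = 3.
(c) Checking where it meets the axes: the surface avoids every integer x-axis point in the box; no y-intercept at any integer in the box; no z-intercept at any integer in the box.
(d) Matching integer coefficients to the picture gives p.

2*x*y^2 - y^3 + x*z - 3*y^2 - 1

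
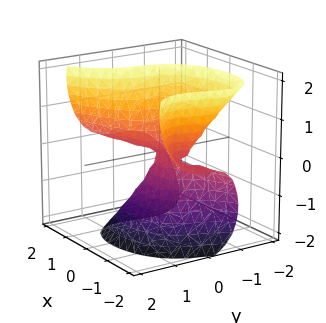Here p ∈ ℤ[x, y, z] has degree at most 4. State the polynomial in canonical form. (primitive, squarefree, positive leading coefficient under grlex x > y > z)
1. The degree is 3 — a generic line meets the surface in up to 3 points.
2. Checking where it meets the axes: it meets the y-axis at y = 0 (among the integer gridlines); the visible x-axis segment lies entirely on the surface.
3. Assembling these constraints gives the stated polynomial.

2*x^2*z - x*y*z - 3*y^3 - z^3 + 2*x*z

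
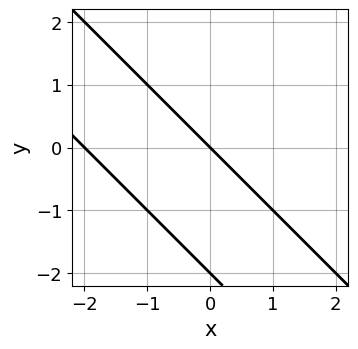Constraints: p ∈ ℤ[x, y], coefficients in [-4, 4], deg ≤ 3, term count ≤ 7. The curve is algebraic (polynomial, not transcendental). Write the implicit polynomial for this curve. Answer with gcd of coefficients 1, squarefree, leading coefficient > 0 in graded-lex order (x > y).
Degree: no degree-1 curve has this shape, so deg p = 2.
Against the integer gridlines: the y-axis gridline crossings are at y ∈ {-2, 0}; among the integer gridlines, it crosses the x-axis at x ∈ {-2, 0}.
The integer polynomial consistent with all of this is the stated p.

x^2 + 2*x*y + y^2 + 2*x + 2*y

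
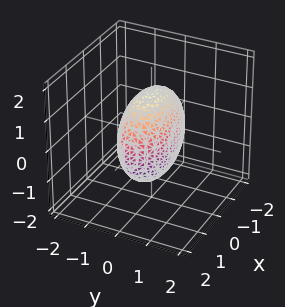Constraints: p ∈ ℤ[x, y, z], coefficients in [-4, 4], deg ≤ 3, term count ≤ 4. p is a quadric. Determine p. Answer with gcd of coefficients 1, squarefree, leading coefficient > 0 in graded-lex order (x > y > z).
x^2 + 3*y^2 + z^2 - 2

(a) The degree is 2 — a closed, bounded, convex surface; a quadric.
(b) Symmetries: it's symmetric under z → −z, forcing even powers of z; it's symmetric under x → −x, forcing even powers of x; the y ↦ −y reflection is a symmetry, so y appears only in even powers.
(c) Assembling these constraints gives the stated polynomial.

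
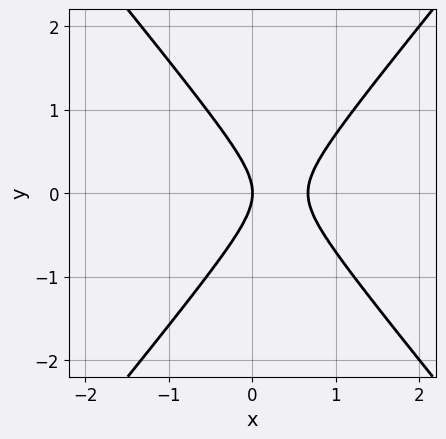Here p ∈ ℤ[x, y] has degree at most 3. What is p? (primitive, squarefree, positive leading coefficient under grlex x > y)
3*x^2 - 2*y^2 - 2*x

(a) deg p = 2. The shape is more complex than any degree-1 curve.
(b) Symmetries: mirror symmetry y ↦ −y ⇒ only even powers of y.
(c) From the visible intercepts: it meets the x-axis at x = 0 (among the integer gridlines); it crosses the y-axis at the gridline y = 0.
(d) Together with the visible shape, these determine p as stated.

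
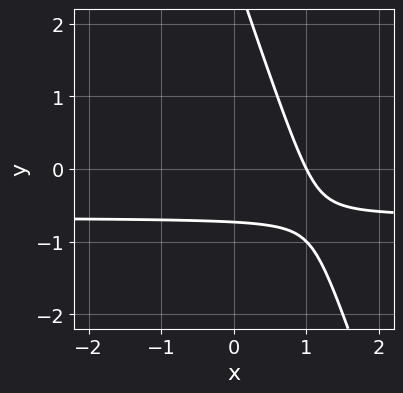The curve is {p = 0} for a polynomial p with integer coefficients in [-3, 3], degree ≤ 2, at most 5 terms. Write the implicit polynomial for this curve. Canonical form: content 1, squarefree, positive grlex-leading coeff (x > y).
deg p = 2. A generic line meets the curve in up to 2 points.
From the visible intercepts: it meets the x-axis at x = 1 (among the integer gridlines).
Together with the visible shape, these determine p as stated.

3*x*y + y^2 + 2*x - 2*y - 2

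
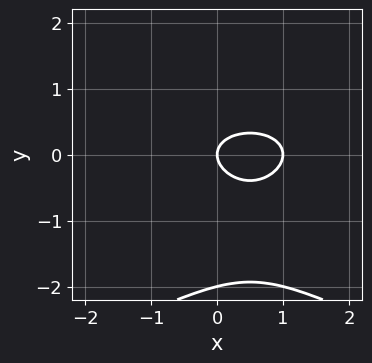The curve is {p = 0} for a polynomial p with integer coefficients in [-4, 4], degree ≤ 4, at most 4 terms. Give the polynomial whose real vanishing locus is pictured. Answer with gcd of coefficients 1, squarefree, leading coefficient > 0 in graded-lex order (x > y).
y^3 + x^2 + 2*y^2 - x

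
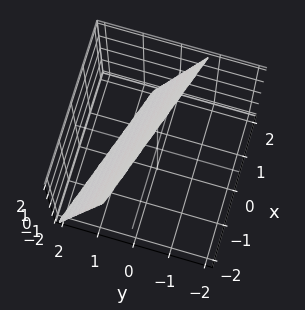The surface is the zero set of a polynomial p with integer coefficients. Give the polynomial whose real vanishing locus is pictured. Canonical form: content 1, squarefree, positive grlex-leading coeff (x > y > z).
First, deg p = 1. The surface is flat (a plane).
Then, against the integer gridlines: it meets the z-axis at z = 2 (among the integer gridlines); it crosses the x-axis at the gridline x = 2.
Finally, matching integer coefficients to the picture gives p.

x + 3*y + z - 2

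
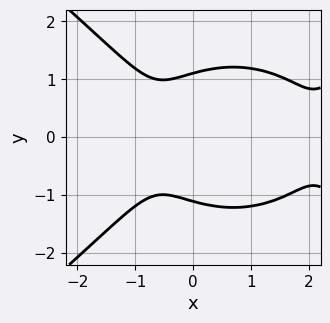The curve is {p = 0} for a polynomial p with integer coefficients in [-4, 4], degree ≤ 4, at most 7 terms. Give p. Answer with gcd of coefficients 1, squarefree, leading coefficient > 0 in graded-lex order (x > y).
The degree is 4 — a generic line meets the curve in up to 4 points.
Symmetries: the y ↦ −y reflection is a symmetry, so y appears only in even powers.
Observable constraints: no x-intercept at any integer in the box.
Assembling these constraints gives the stated polynomial.

x^4 - 2*y^4 - 3*x^3 + 3*x + 3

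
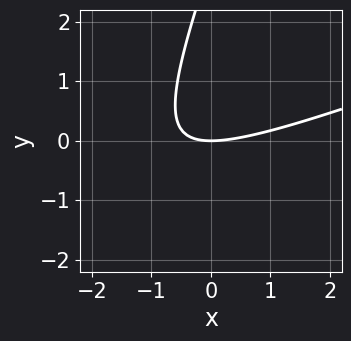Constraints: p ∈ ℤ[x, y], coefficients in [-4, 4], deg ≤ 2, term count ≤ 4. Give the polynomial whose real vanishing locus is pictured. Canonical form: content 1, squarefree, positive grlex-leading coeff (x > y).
x^2 - 3*x*y + y^2 - 3*y

1. deg p = 2. The shape is more complex than any degree-1 curve.
2. Checking where it meets the axes: one x-axis crossing is at x = 0; one y-axis crossing is at y = 0.
3. Assembling these constraints gives the stated polynomial.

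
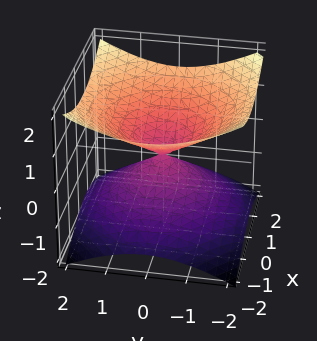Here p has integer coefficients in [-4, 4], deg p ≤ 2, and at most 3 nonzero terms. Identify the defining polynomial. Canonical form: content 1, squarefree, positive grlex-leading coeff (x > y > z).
x^2 + y^2 - 2*z^2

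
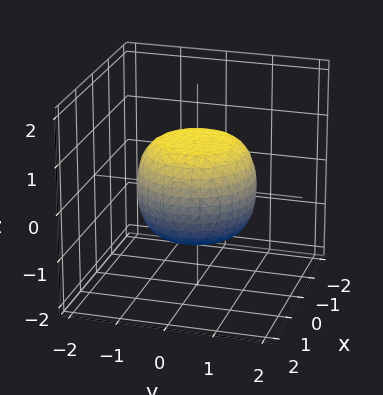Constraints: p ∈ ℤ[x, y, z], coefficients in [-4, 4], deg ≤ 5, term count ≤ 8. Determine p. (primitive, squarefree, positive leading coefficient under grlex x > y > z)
1. Degree: the shape is more complex than any degree-3 surface, so deg p = 4.
2. Symmetries: rotational symmetry about the z-axis ⇒ p depends on x, y only through x² + y².
3. Checking where it meets the axes: a circular section at z = 0 has radius between 1 and 2; among the integer gridlines, it crosses the z-axis at z ∈ {-1, 1}.
4. The integer polynomial consistent with all of this is the stated p.

2*x^4 + 4*x^2*y^2 + 2*y^4 - x^2 - y^2 + 3*z^2 - 3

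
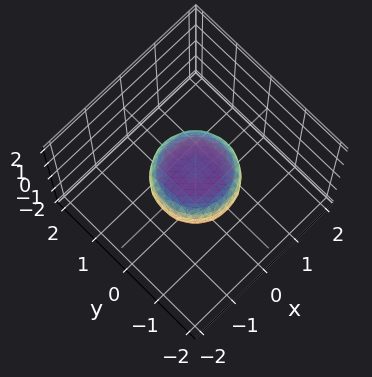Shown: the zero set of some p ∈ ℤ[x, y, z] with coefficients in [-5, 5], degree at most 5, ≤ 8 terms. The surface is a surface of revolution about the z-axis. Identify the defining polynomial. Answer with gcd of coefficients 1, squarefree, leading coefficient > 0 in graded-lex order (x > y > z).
1. deg p = 4. The shape is more complex than any degree-3 surface.
2. Symmetry: the surface is invariant under rotation about z: p = q(x² + y², z).
3. Against the integer gridlines: among the integer gridlines, it crosses the y-axis at y ∈ {-1, 1}; among the integer gridlines, it crosses the x-axis at x ∈ {-1, 1}; a circular section at z = 0 has radius exactly 1.
4. Matching integer coefficients to the picture gives p.

2*x^4 + 4*x^2*y^2 + 2*y^4 - x^2 - y^2 + 2*z^2 - 1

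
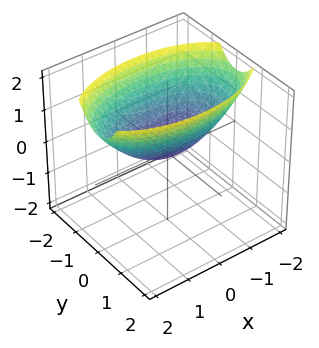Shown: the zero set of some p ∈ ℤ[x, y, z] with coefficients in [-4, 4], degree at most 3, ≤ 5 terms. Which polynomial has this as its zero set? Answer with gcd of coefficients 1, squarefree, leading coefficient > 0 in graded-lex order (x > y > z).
(a) deg p = 2.
(b) Symmetries: mirror symmetry x ↦ −x ⇒ only even powers of x; it's symmetric under y → −y, forcing even powers of y.
(c) Checking where it meets the axes: it meets the z-axis at z = 0 (among the integer gridlines); it meets the y-axis at y = 0 (among the integer gridlines); one x-axis crossing is at x = 0.
(d) Putting this together gives p.

x^2 + 3*y^2 - 3*z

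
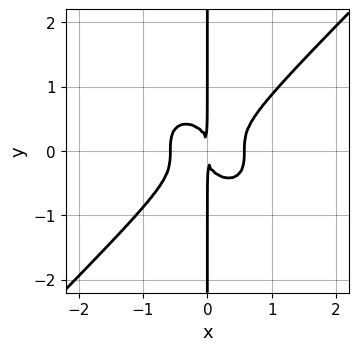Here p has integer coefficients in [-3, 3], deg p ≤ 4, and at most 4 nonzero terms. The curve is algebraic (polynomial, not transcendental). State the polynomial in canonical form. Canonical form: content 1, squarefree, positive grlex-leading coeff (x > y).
(a) Degree: the shape is more complex than any degree-3 curve, so deg p = 4.
(b) From the axis intercepts and sections: the visible y-axis segment lies entirely on the curve.
(c) Together with the visible shape, these determine p as stated.

3*x^4 - 3*x*y^3 - x^2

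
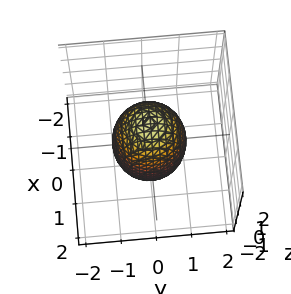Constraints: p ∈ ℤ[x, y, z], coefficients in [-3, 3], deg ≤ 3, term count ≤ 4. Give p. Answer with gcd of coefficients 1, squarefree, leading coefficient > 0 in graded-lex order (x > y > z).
3*x^2 + 3*y^2 + z^2 - 3

First, the degree is 2 — a closed, bounded, convex surface; a quadric.
Then, symmetries: the z ↦ −z reflection is a symmetry, so z appears only in even powers; the surface is invariant under rotation about z: p = q(x² + y², z).
Then, observable constraints: a circular section at z = 0 has radius exactly 1; among the integer gridlines, it crosses the y-axis at y ∈ {-1, 1}.
Finally, these observations pin down the coefficients. Check: (-1, 0, 0) on the x-axis lies on the surface, and p(-1, 0, 0) = 0. ✓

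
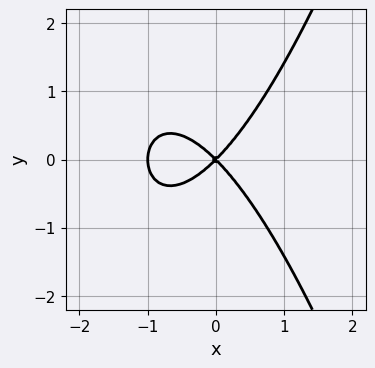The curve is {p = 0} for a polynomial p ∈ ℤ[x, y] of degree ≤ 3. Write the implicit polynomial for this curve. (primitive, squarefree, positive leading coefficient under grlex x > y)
The degree is 3 — the shape is more complex than any degree-2 curve.
Symmetries: mirror symmetry y ↦ −y ⇒ only even powers of y.
Checking where it meets the axes: one y-axis crossing is at y = 0; among the integer gridlines, it crosses the x-axis at x ∈ {-1, 0}.
Solving for integer coefficients yields p as stated.

x^3 + x^2 - y^2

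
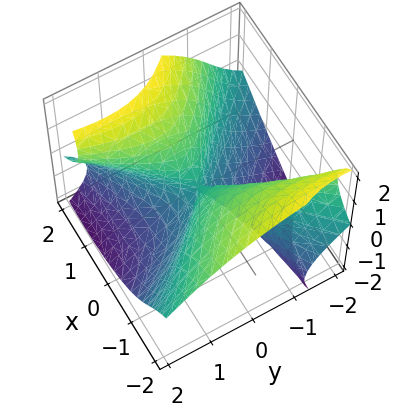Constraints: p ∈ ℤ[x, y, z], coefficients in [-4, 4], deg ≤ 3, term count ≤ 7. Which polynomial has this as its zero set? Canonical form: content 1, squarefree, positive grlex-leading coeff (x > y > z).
3*x*y*z + x*z^2 - 2*z^3 + 3*x^2 - 3*y^2

(a) deg p = 3.
(b) Against the integer gridlines: one x-axis crossing is at x = 0; it meets the z-axis at z = 0 (among the integer gridlines); it crosses the y-axis at the gridline y = 0.
(c) The integer polynomial consistent with all of this is the stated p.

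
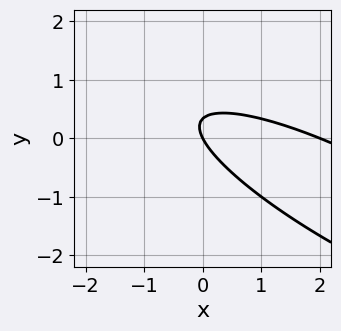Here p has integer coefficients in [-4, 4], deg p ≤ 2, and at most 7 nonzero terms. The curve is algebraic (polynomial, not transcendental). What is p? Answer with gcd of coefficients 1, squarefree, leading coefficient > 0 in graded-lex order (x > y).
x^2 + 3*x*y + 3*y^2 - 2*x - y

1. The degree is 2 — a generic line meets the curve in up to 2 points.
2. From the axis intercepts and sections: it meets the y-axis at y = 0 (among the integer gridlines); among the integer gridlines, it crosses the x-axis at x ∈ {0, 2}.
3. The integer polynomial consistent with all of this is the stated p.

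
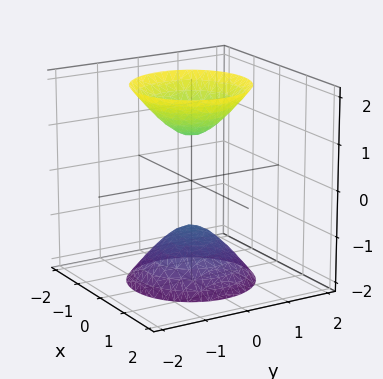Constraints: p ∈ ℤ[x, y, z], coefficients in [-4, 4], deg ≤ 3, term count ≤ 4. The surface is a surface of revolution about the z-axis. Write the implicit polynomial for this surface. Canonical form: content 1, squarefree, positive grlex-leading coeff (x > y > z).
There are 2 components.
deg p = 2.
By symmetry, the z-axis is an axis of rotation, so x and y enter only as x² + y².
Against the integer gridlines: no x-intercept at any integer in the box; among the integer gridlines, it crosses the z-axis at z ∈ {-1, 1}.
These observations pin down the coefficients.

2*x^2 + 2*y^2 - z^2 + 1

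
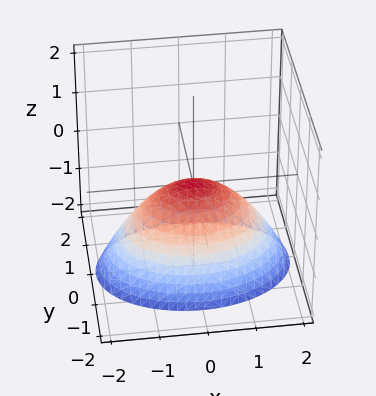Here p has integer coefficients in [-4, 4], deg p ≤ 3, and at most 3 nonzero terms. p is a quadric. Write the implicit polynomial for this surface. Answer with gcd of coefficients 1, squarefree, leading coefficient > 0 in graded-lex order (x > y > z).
The degree is 2 — a paraboloid; a quadric.
Symmetries: the y ↦ −y reflection is a symmetry, so y appears only in even powers; it's symmetric under x → −x, forcing even powers of x.
From the visible intercepts: one y-axis crossing is at y = 0; it meets the z-axis at z = 0 (among the integer gridlines); one x-axis crossing is at x = 0.
Together with the visible shape, these determine p as stated.

x^2 + 2*y^2 + 2*z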